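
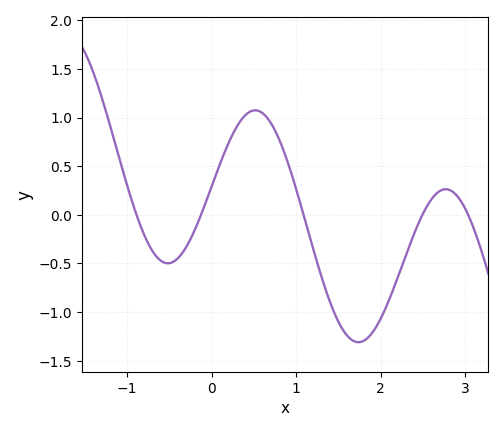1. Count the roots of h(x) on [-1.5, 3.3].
5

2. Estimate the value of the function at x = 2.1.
-0.85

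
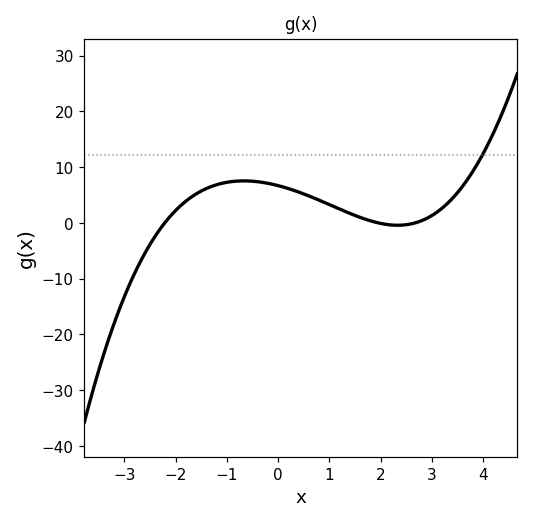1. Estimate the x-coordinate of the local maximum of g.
-0.669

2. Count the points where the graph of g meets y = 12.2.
1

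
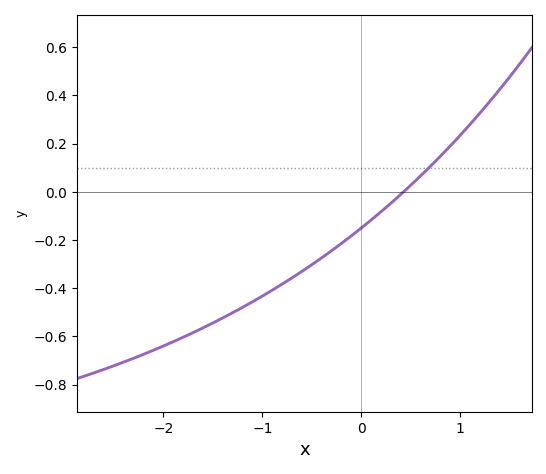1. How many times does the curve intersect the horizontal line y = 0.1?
1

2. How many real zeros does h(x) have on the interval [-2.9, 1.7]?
1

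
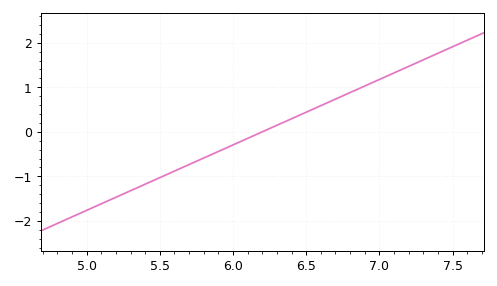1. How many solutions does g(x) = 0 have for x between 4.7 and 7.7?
1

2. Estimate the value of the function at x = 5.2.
-1.5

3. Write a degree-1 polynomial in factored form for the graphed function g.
y = 1.47(x - 6.2)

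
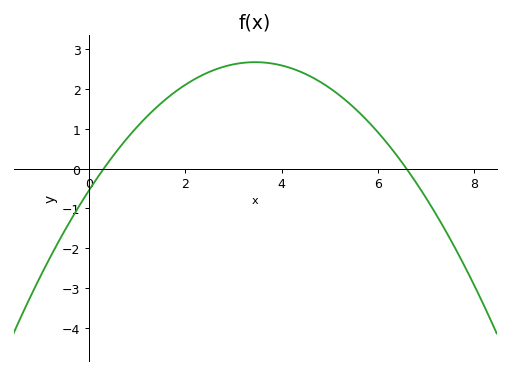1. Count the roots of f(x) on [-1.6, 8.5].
2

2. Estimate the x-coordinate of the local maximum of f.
3.4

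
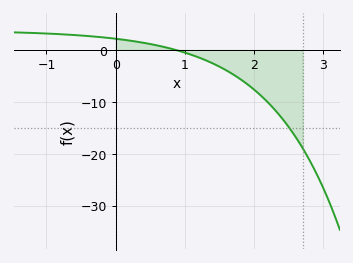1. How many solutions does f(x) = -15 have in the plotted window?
1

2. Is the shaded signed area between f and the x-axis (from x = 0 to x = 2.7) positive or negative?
negative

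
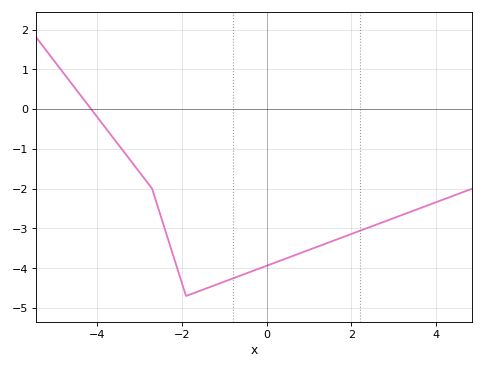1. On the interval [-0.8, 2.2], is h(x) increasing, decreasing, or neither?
increasing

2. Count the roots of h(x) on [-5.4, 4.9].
1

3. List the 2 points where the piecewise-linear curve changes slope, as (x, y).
(-2.7, -2); (-1.9, -4.7)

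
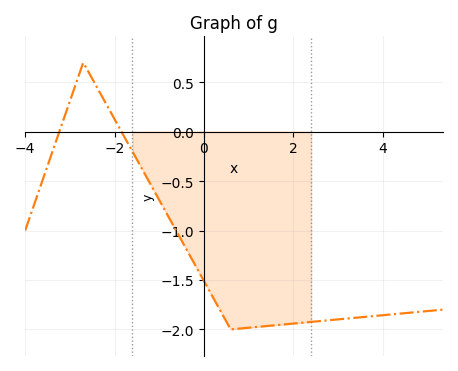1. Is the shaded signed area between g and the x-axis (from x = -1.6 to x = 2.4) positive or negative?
negative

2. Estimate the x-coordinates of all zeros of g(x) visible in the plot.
-3.24, -1.84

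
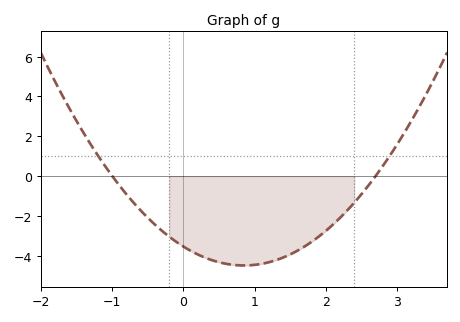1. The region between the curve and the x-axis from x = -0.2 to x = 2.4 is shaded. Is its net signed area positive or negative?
negative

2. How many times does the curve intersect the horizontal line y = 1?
2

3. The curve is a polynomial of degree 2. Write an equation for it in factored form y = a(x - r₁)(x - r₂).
y = 1.31(x + 1)(x - 2.7)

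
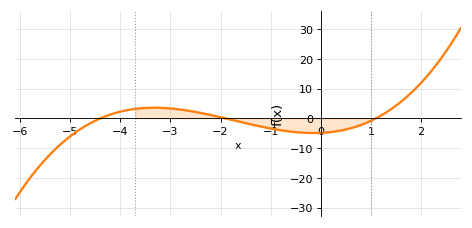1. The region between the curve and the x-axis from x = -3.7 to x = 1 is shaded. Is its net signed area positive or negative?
negative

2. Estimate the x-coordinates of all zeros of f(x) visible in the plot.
-4.4, -1.8, 1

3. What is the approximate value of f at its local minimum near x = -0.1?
-5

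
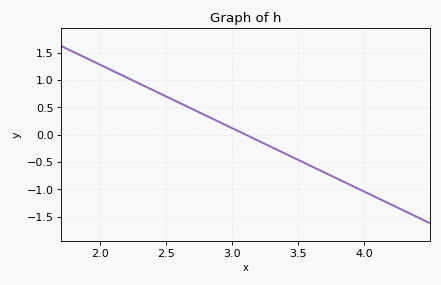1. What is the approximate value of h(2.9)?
0.232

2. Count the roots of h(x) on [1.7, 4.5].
1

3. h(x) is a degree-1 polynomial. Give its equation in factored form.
y = -1.16(x - 3.1)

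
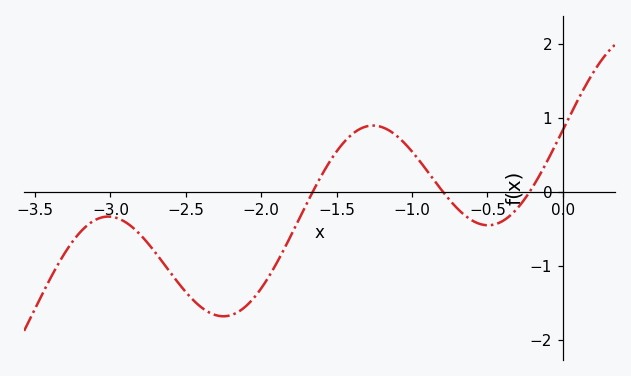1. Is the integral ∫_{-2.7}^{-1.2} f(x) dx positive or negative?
negative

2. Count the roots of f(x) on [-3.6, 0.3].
3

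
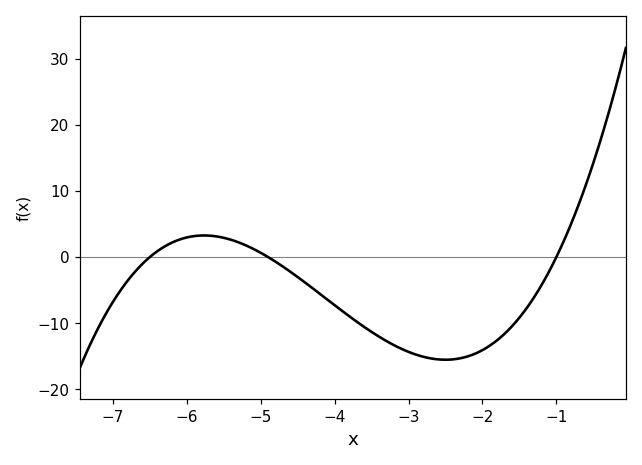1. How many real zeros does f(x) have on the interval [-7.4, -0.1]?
3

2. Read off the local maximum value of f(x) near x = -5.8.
3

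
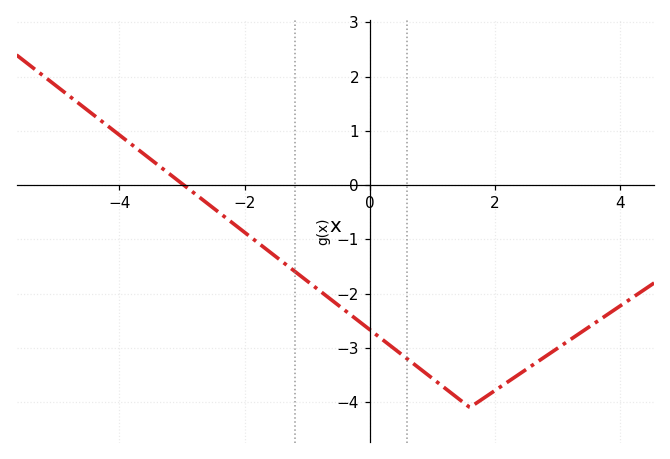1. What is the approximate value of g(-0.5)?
-2.22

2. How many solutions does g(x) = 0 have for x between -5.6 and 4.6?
1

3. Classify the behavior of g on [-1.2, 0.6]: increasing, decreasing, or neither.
decreasing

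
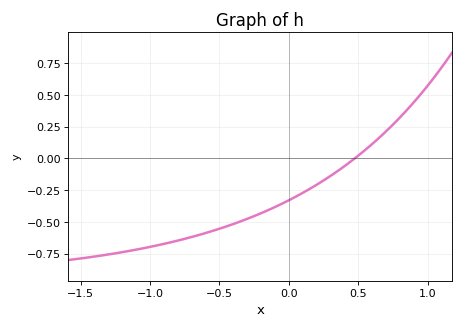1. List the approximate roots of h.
0.474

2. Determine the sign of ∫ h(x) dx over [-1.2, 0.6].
negative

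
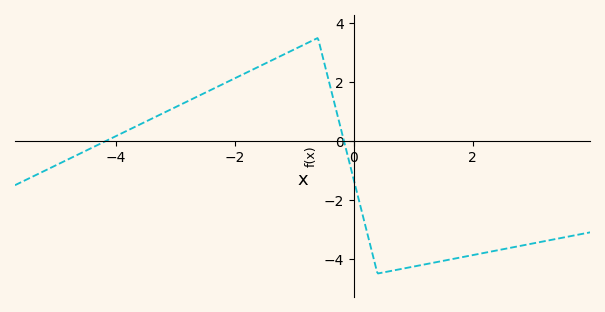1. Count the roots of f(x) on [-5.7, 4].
2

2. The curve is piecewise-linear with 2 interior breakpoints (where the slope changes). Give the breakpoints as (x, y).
(-0.6, 3.5); (0.4, -4.5)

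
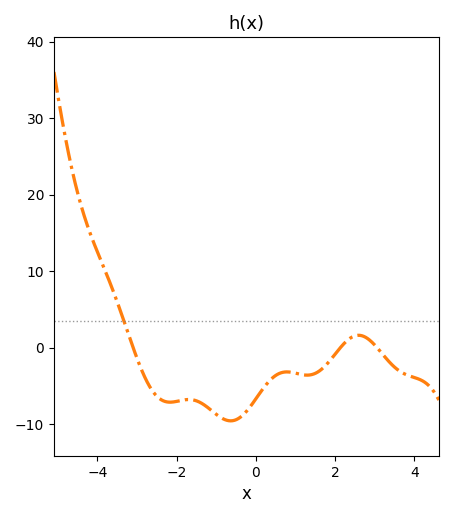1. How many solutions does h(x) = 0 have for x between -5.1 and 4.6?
3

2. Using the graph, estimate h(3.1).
-0.222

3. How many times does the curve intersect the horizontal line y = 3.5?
1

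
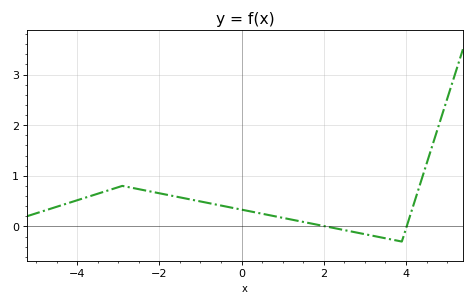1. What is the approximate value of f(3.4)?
-0.219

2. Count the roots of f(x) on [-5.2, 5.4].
2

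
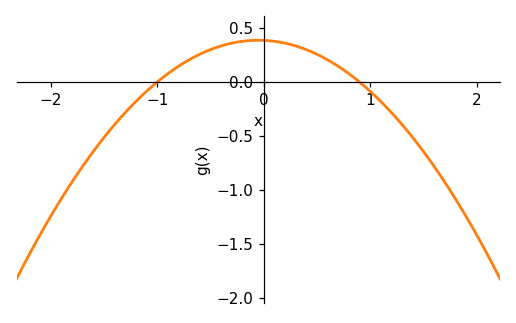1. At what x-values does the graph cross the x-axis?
-1, 0.9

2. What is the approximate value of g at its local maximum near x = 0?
0.4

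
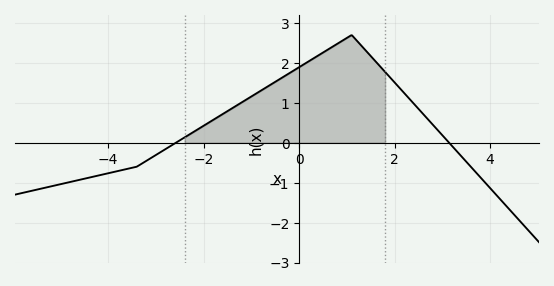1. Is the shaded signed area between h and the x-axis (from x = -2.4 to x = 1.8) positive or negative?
positive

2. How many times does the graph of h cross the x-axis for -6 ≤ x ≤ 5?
2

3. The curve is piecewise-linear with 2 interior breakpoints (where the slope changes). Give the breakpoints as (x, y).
(-3.4, -0.6); (1.1, 2.7)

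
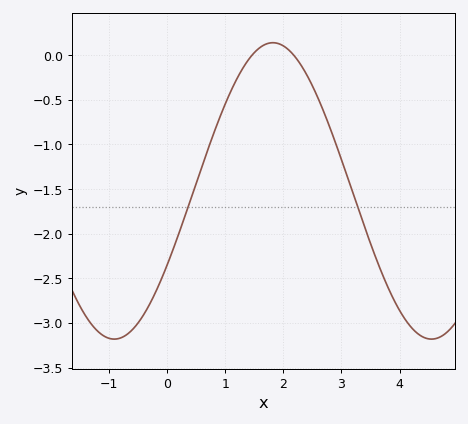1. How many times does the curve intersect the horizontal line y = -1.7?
2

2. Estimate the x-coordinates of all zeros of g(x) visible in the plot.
1.5, 2.2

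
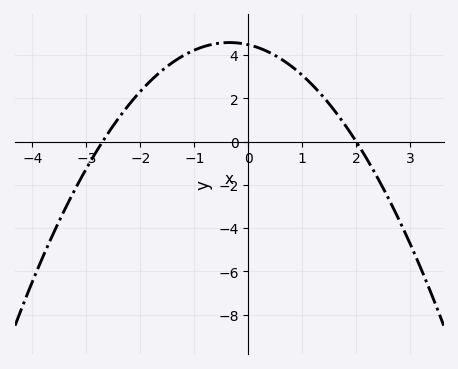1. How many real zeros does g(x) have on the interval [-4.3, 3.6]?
2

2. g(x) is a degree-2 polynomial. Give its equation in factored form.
y = -0.83(x + 2.7)(x - 2)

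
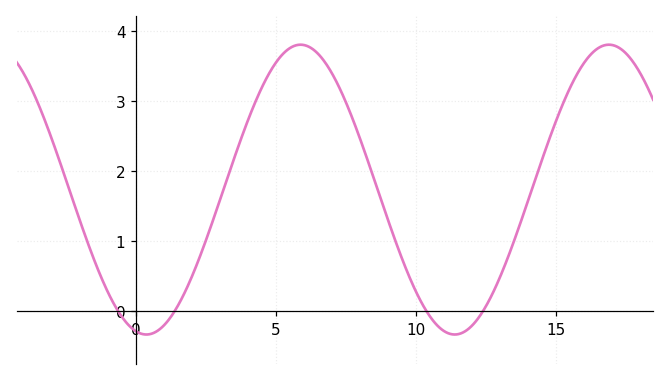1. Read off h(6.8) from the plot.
3.5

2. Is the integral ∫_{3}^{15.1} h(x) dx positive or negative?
positive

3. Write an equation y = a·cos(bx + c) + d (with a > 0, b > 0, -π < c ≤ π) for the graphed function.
y = 2.07cos(0.57x + 2.9) + 1.74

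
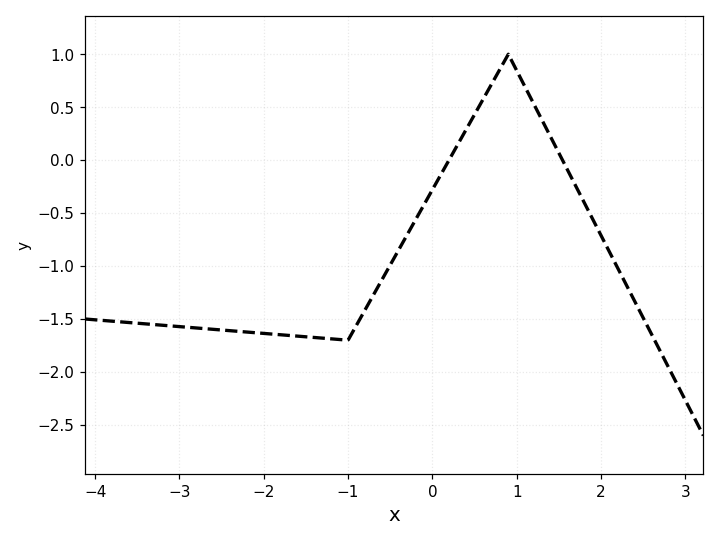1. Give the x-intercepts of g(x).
0.196, 1.54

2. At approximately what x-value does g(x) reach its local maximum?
0.901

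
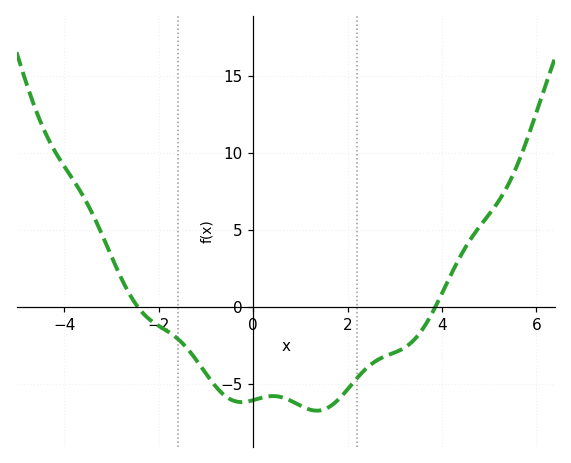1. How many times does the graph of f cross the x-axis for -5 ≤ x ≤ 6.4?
2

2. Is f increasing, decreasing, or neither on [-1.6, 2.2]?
neither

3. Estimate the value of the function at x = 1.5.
-6.63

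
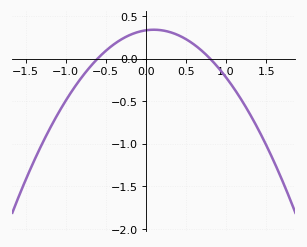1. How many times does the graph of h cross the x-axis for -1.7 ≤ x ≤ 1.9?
2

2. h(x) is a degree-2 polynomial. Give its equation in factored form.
y = -0.69(x + 0.6)(x - 0.8)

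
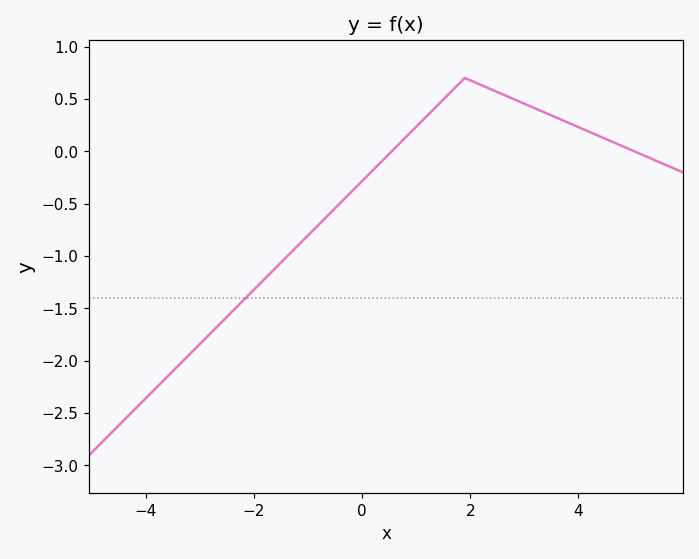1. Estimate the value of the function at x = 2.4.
0.588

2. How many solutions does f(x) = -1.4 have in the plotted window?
1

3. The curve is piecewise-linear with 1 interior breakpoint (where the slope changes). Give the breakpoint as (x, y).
(1.9, 0.7)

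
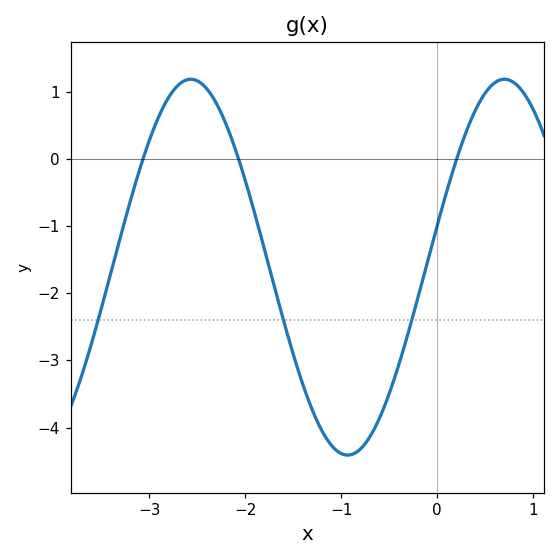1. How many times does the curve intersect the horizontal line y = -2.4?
3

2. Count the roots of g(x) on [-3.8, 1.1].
3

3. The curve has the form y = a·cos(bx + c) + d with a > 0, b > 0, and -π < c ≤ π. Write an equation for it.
y = 2.8cos(1.9x - 1.4) - 1.61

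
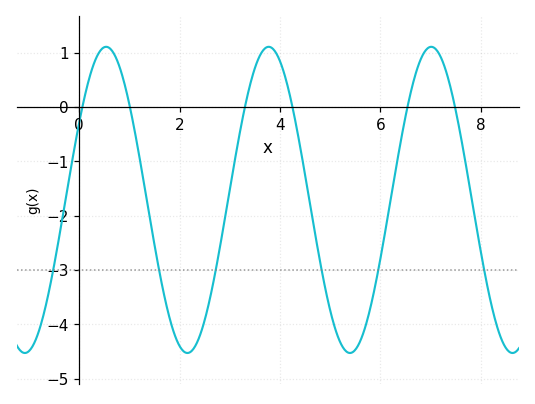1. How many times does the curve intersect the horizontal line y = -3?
6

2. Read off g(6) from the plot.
-2.8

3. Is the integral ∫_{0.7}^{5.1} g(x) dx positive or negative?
negative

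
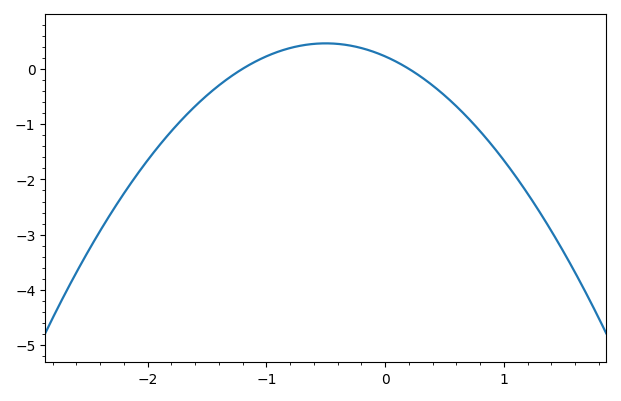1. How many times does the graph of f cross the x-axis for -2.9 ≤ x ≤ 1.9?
2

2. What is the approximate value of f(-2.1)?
-1.9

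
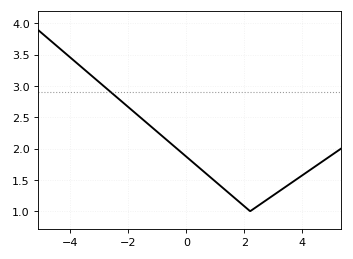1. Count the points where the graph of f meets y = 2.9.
1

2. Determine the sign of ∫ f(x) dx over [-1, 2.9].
positive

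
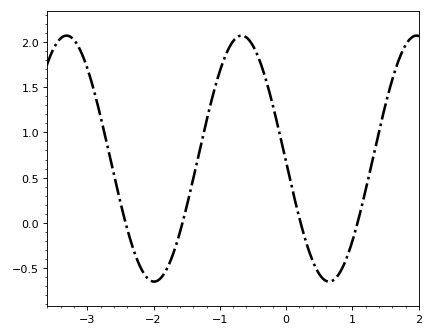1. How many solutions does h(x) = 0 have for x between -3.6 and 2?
4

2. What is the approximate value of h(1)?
-0.198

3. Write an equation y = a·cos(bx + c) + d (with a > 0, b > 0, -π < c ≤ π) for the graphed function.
y = 1.36cos(2.38x + 1.6) + 0.71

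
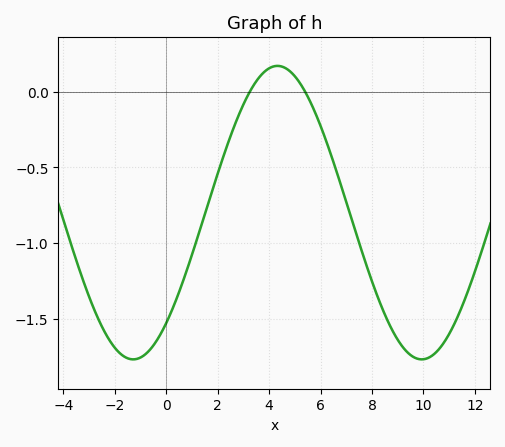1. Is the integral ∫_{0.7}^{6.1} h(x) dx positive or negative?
negative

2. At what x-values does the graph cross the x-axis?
3.25, 5.4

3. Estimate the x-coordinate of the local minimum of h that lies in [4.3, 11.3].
9.94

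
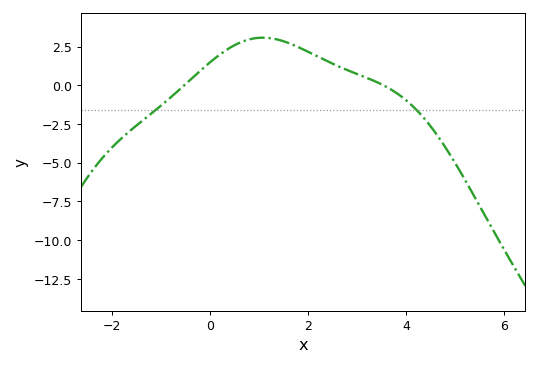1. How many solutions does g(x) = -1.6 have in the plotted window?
2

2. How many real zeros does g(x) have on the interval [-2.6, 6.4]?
2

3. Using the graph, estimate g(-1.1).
-1.6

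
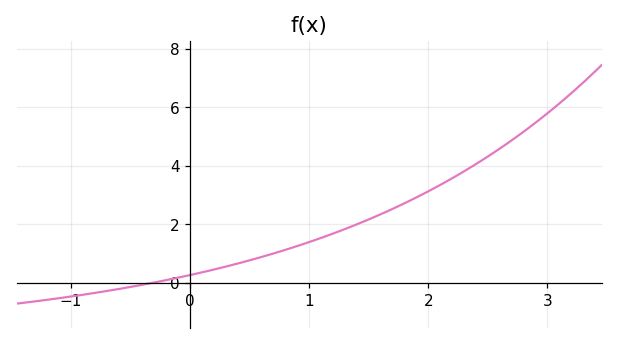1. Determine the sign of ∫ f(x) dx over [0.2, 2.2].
positive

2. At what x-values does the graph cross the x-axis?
-0.3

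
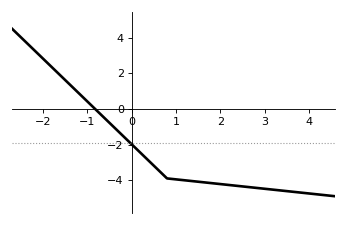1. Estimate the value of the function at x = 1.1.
-3.98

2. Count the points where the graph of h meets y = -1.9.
1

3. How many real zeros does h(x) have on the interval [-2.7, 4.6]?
1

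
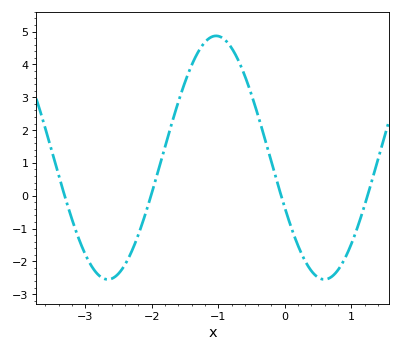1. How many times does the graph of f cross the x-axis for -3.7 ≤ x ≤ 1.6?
4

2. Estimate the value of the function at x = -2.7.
-2.5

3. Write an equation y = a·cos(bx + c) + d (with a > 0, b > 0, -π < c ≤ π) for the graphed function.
y = 3.71cos(1.9x + 2) + 1.16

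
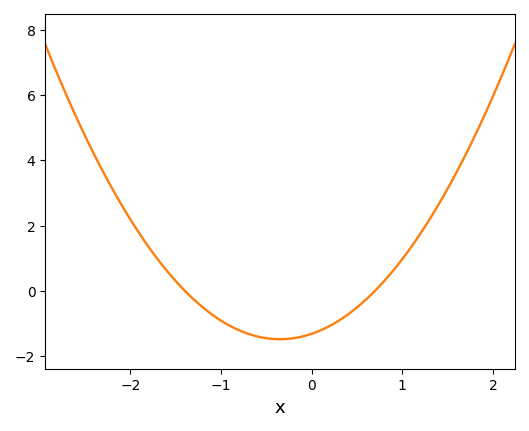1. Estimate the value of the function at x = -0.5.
-1.4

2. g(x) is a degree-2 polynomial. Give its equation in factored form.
y = 1.35(x + 1.4)(x - 0.7)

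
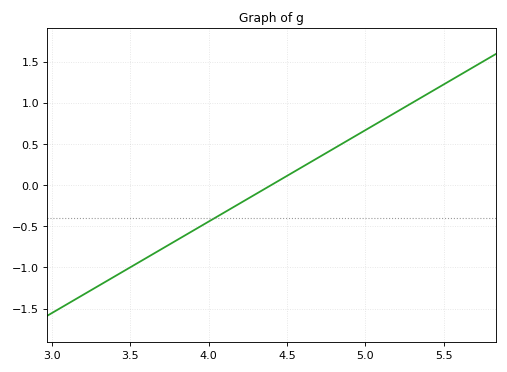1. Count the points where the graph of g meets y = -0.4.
1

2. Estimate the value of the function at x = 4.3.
-0.111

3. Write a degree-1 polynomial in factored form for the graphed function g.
y = 1.11(x - 4.4)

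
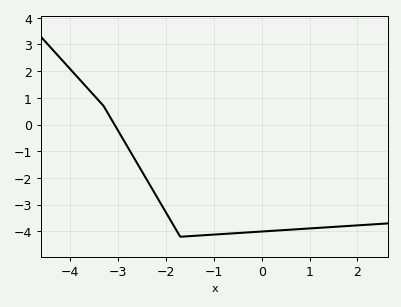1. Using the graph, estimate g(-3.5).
1.1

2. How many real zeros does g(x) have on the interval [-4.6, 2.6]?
1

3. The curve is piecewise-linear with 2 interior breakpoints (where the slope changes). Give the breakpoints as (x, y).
(-3.3, 0.7); (-1.7, -4.2)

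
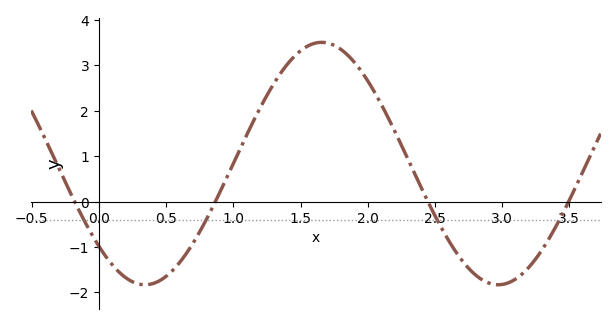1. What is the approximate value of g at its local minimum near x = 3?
-1.8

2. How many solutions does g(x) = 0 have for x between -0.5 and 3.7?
4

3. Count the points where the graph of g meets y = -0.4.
4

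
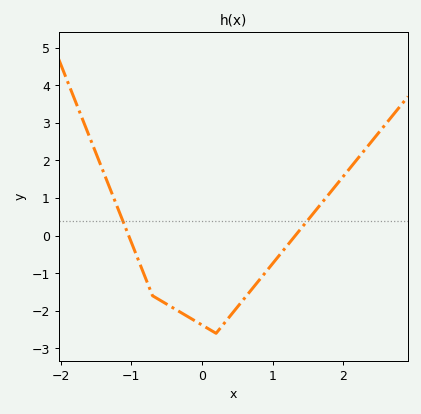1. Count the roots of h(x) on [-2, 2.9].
2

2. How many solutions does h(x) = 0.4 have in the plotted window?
2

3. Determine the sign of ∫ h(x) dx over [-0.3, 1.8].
negative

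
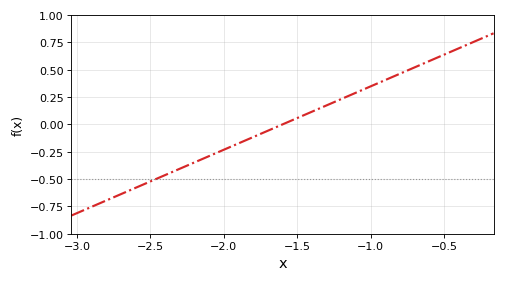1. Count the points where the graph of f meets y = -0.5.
1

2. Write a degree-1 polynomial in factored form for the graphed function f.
y = 0.58(x + 1.6)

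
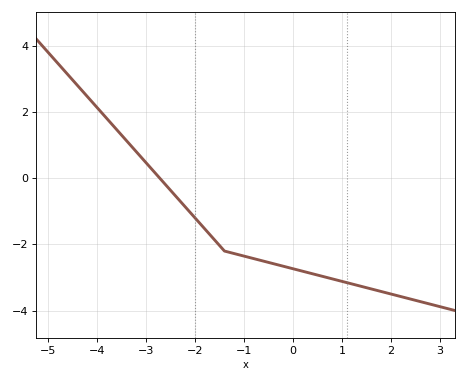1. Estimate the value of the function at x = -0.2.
-2.66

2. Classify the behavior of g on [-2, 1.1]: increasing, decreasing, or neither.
decreasing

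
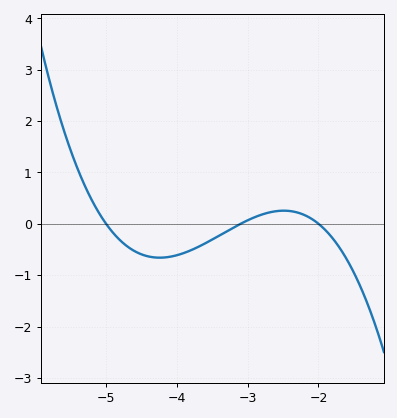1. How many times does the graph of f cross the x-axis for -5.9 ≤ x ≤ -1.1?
3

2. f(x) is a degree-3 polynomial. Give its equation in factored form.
y = -0.34(x + 5)(x + 3.1)(x + 2)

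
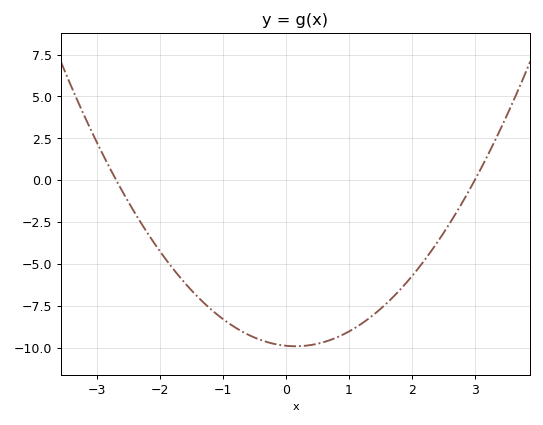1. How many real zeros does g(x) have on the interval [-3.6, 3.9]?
2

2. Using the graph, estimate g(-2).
-4.2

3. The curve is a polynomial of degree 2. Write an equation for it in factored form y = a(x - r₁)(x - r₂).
y = 1.22(x + 2.7)(x - 3)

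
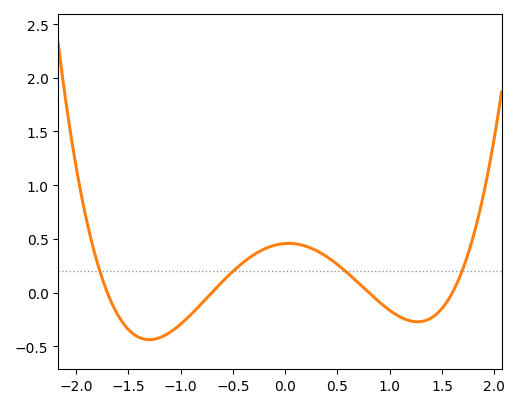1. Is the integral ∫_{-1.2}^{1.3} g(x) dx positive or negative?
positive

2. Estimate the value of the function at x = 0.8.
0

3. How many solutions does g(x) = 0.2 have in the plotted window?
4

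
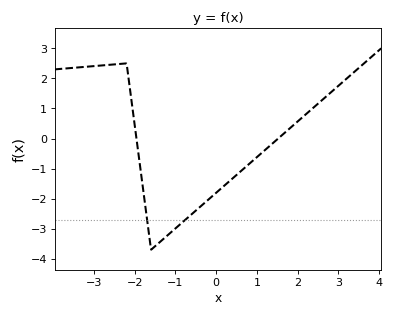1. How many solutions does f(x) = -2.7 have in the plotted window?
2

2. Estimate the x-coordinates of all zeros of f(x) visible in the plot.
-1.96, 1.52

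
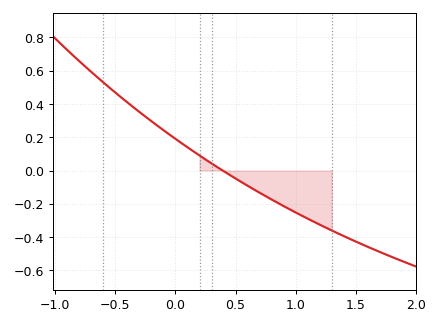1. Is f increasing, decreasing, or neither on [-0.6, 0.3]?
decreasing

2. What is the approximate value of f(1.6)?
-0.46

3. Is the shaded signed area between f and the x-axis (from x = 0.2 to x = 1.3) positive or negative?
negative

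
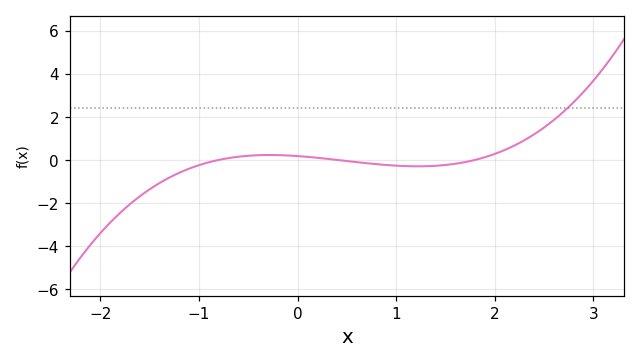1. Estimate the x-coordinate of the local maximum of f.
-0.3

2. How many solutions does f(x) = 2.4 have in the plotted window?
1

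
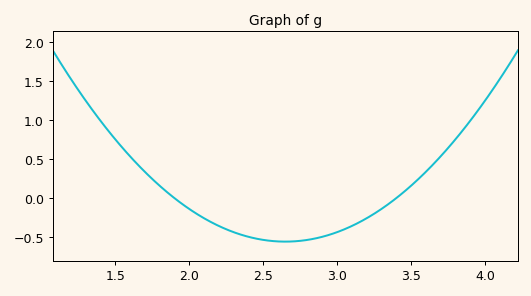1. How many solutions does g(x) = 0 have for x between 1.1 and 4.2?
2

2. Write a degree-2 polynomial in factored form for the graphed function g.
y = 0.99(x - 1.9)(x - 3.4)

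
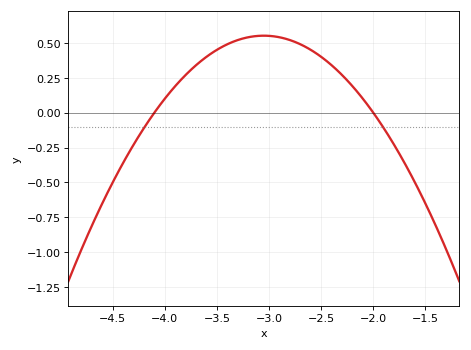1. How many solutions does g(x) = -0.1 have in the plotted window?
2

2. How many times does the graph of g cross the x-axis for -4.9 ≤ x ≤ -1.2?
2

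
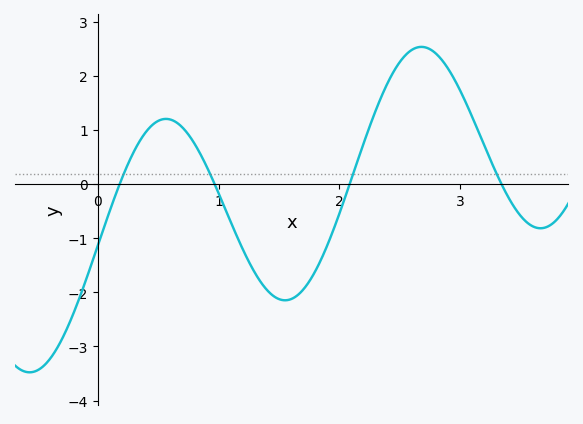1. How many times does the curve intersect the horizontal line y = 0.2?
4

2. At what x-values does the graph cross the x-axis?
0.2, 1, 2.1, 3.3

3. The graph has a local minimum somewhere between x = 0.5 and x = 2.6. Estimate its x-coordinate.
1.6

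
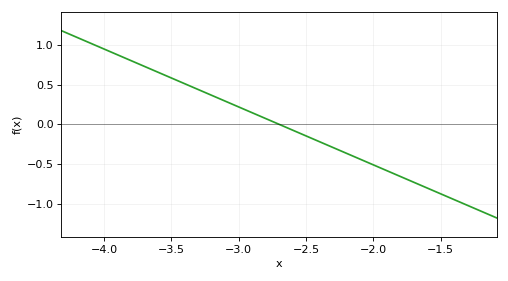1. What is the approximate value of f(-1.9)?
-0.584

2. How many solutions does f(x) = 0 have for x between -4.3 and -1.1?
1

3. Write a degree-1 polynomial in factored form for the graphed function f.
y = -0.73(x + 2.7)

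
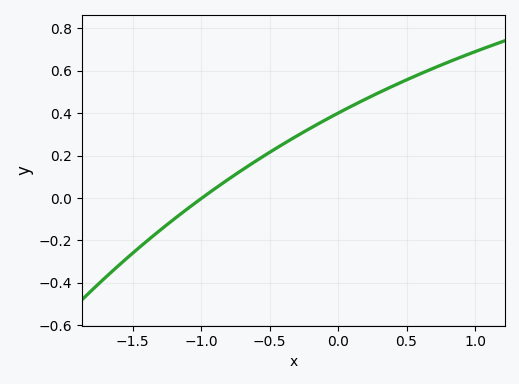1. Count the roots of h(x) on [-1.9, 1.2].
1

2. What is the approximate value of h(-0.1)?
0.365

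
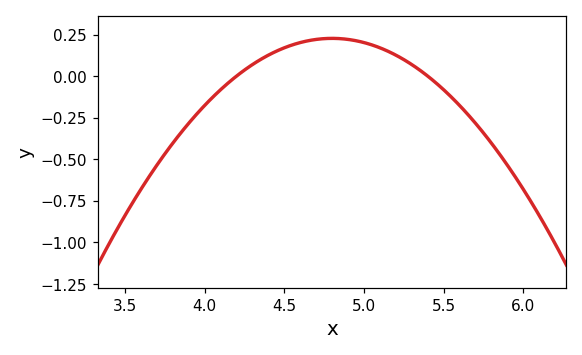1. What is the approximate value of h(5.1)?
0.17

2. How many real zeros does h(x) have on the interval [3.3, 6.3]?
2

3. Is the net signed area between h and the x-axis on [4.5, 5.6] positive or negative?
positive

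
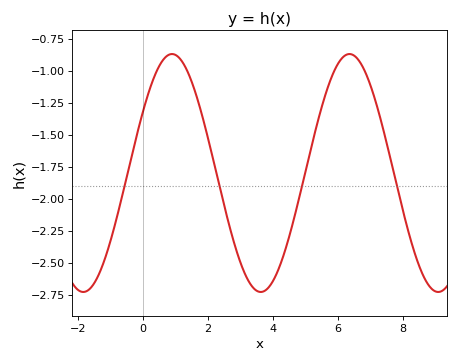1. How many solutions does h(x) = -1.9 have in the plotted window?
4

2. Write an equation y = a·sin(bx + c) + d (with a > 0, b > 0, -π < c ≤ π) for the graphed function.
y = 0.93sin(1.15x + 0.542) - 1.8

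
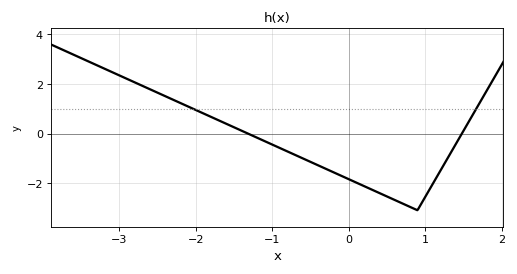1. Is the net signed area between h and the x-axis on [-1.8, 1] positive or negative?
negative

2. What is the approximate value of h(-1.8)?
0.7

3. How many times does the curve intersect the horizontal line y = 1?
2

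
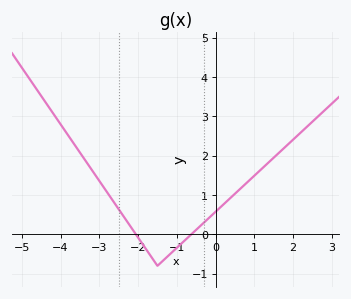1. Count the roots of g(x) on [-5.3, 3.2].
2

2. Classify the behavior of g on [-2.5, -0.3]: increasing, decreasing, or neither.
neither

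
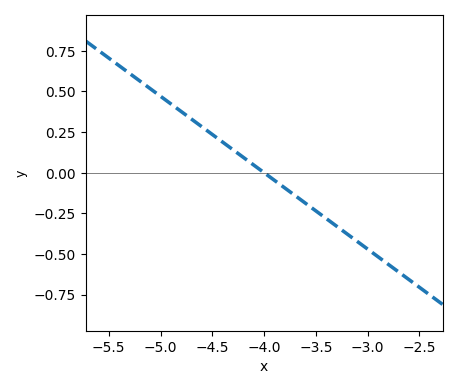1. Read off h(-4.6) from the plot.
0.28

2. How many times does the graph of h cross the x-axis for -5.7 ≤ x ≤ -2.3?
1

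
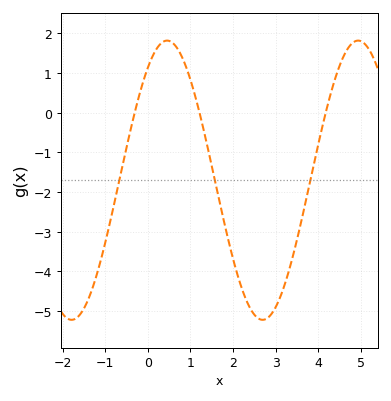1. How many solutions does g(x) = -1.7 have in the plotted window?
3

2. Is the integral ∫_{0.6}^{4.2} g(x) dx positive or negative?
negative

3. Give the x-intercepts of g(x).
-0.3, 1.2, 4.2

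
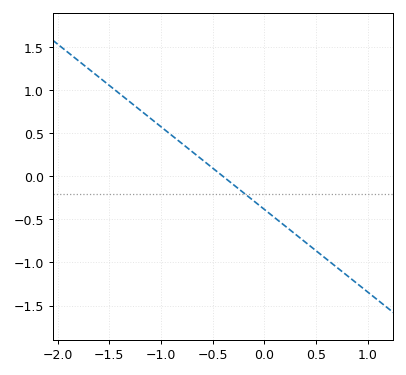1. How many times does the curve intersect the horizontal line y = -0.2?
1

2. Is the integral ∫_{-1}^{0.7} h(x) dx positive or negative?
negative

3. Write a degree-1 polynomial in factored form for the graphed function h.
y = -0.96(x + 0.4)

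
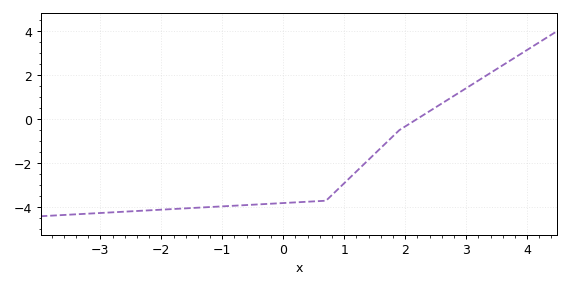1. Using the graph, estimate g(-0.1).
-3.82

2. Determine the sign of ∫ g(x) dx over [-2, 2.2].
negative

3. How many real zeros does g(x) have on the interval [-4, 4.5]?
1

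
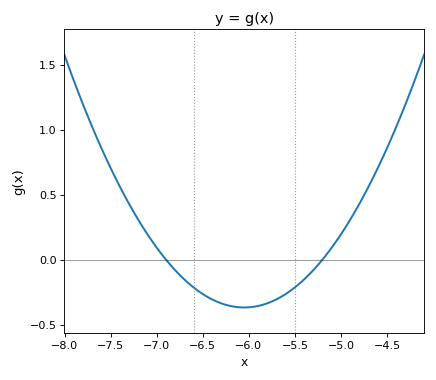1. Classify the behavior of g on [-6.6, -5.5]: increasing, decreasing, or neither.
neither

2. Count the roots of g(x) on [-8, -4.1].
2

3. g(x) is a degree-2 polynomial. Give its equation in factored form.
y = 0.51(x + 6.9)(x + 5.2)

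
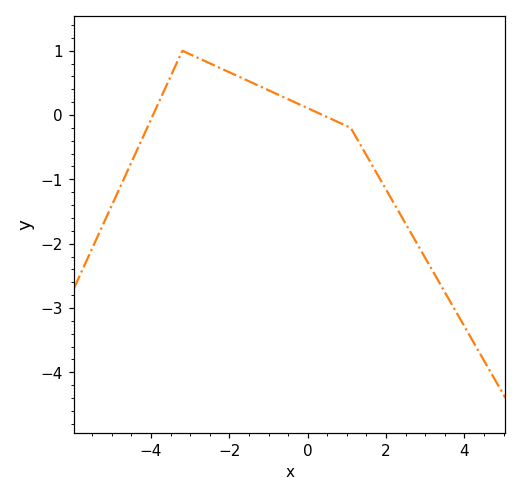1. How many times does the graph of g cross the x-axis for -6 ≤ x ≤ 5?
2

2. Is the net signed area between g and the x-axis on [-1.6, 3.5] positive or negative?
negative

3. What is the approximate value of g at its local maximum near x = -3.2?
1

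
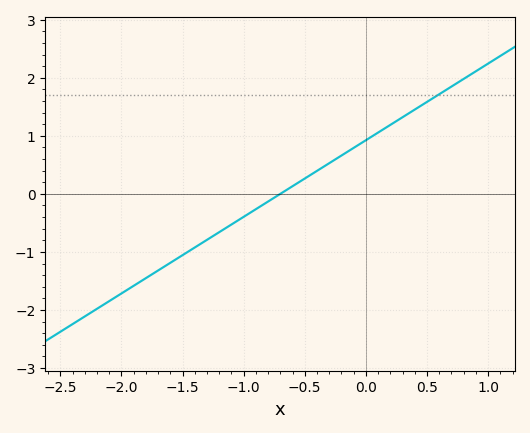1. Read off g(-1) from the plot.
-0.396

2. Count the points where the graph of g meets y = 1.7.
1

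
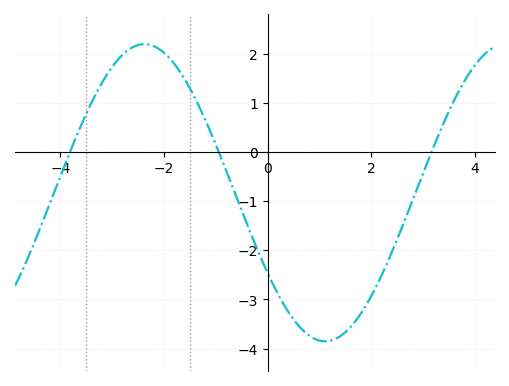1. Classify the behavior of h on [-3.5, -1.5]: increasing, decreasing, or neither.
neither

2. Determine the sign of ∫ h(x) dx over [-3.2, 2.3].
negative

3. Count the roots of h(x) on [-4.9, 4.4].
3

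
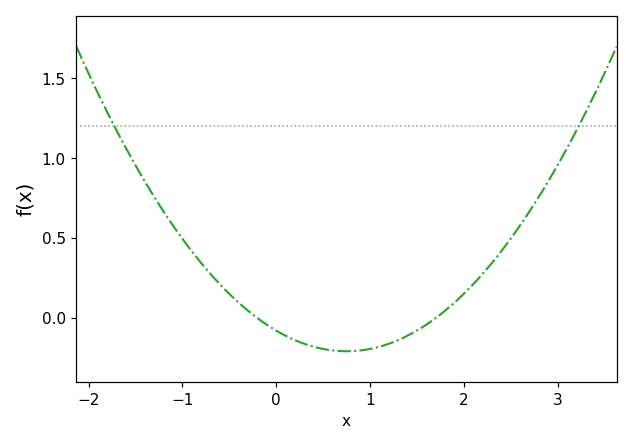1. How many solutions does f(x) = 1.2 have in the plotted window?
2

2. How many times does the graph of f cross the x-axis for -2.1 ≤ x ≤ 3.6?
2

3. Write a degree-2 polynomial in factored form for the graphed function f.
y = 0.23(x + 0.2)(x - 1.7)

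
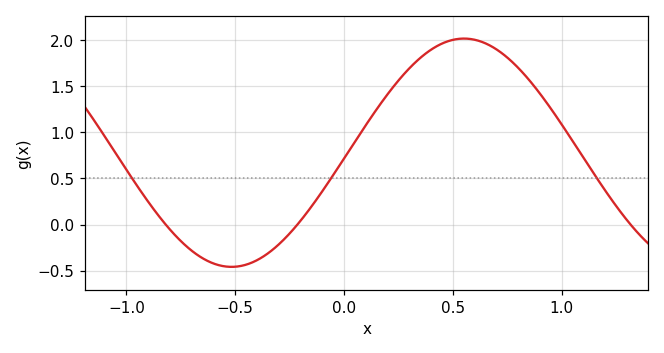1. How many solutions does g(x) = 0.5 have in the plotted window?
3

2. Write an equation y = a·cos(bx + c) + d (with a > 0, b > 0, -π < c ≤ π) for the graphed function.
y = 1.24cos(2.9x - 1.6) + 0.78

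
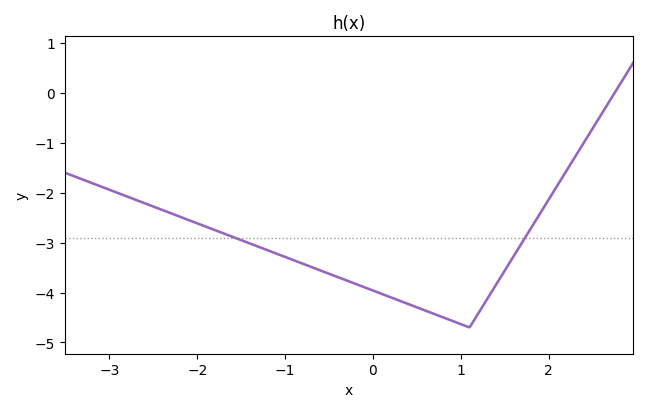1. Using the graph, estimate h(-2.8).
-2.08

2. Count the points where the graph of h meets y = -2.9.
2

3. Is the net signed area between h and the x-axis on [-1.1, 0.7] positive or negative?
negative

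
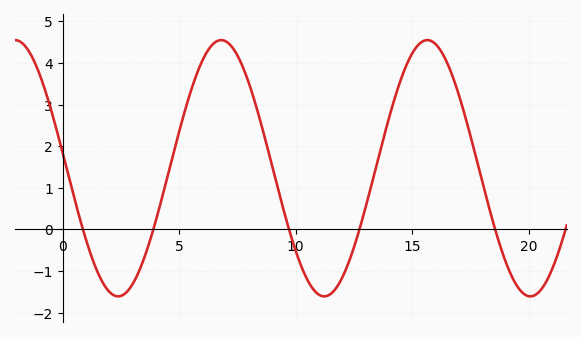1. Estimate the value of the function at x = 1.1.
-0.423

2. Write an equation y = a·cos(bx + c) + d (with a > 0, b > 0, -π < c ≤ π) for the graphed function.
y = 3.08cos(0.71x + 1.45) + 1.47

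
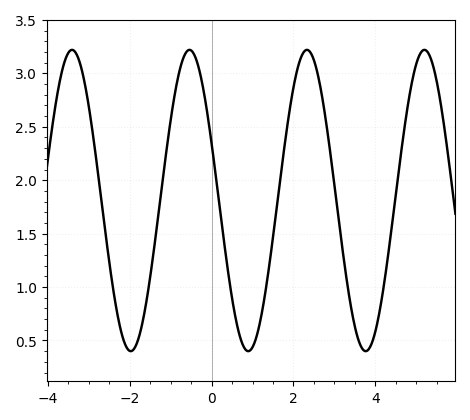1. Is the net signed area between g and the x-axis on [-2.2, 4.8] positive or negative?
positive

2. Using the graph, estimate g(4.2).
1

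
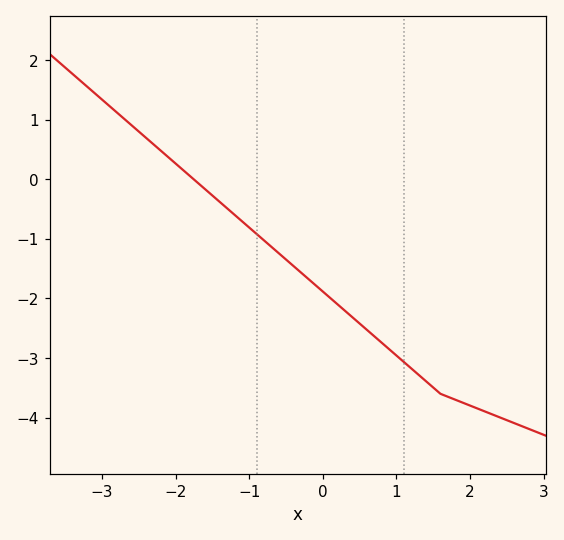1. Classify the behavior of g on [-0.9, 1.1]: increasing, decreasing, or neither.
decreasing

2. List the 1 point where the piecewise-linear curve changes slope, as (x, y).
(1.6, -3.6)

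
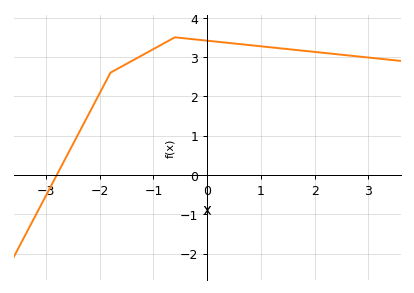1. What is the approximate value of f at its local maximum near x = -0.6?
3.5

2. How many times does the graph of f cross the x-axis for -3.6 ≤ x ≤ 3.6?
1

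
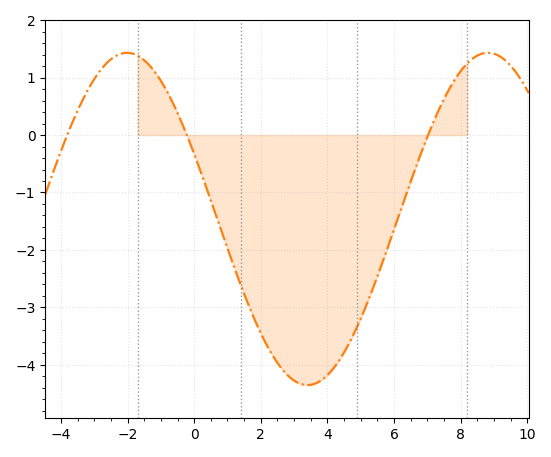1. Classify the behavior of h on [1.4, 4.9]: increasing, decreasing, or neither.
neither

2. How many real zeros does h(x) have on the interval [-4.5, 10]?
3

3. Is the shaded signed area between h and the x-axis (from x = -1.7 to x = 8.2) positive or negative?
negative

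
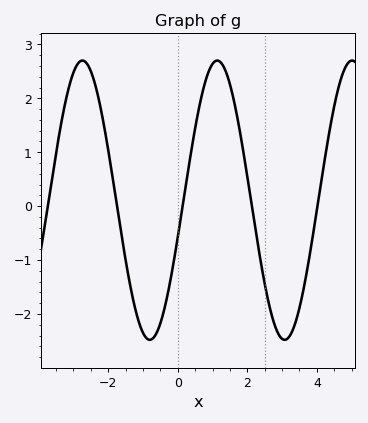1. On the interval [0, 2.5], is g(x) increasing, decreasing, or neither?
neither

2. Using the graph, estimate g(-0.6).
-2.3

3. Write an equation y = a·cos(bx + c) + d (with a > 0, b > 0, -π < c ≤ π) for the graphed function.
y = 2.59cos(1.6x - 1.8) + 0.11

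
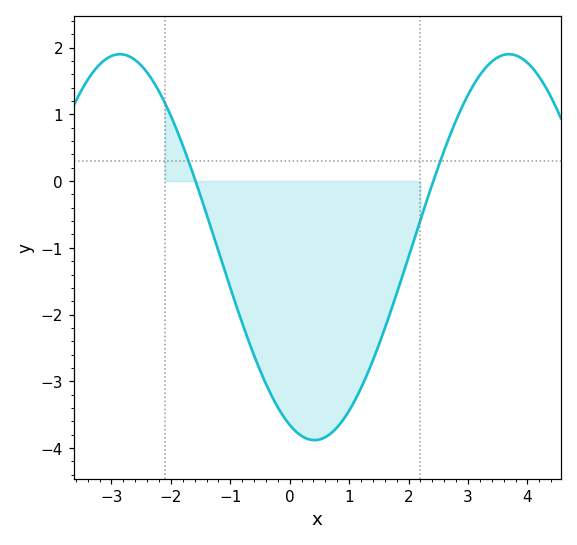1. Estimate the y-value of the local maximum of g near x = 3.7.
1.9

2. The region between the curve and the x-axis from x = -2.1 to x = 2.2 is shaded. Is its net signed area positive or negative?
negative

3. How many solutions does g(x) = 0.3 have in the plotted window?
2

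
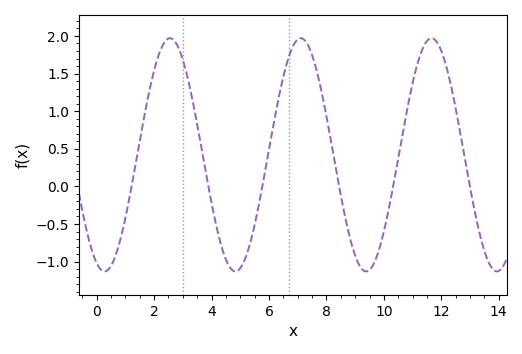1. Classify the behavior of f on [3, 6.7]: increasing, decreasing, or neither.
neither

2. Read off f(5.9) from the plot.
0.275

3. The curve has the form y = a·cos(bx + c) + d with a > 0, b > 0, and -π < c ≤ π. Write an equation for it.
y = 1.55cos(1.38x + 2.76) + 0.42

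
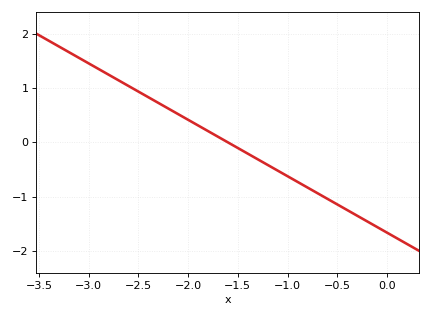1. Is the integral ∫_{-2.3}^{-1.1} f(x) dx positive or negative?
positive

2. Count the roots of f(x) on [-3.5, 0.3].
1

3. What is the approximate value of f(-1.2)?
-0.4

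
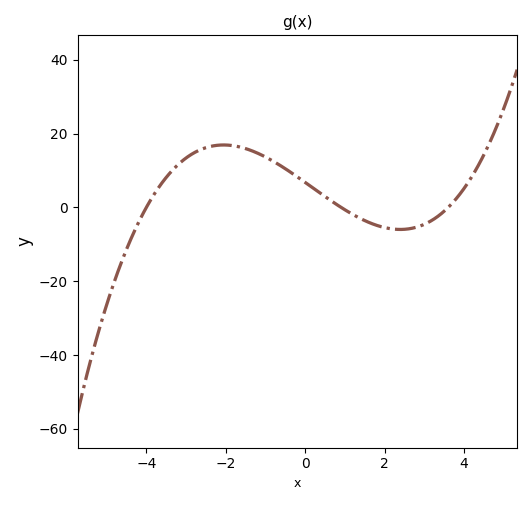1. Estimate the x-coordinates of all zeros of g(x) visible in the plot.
-4, 0.9, 3.6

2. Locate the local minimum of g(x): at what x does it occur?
2.39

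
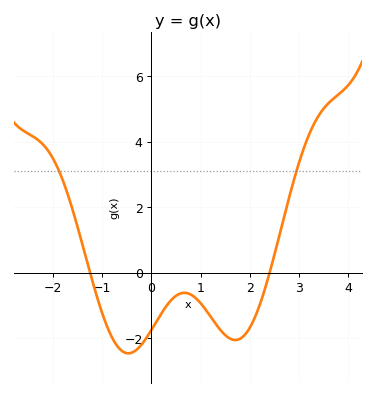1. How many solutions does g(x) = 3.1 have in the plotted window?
2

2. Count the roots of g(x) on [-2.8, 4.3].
2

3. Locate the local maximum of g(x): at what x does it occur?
0.671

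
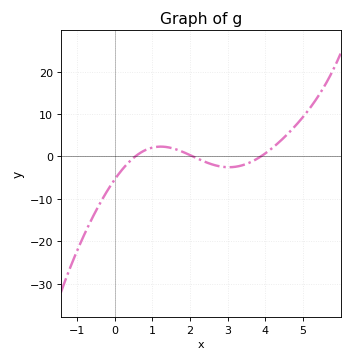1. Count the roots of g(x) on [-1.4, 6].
3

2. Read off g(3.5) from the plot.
-1.74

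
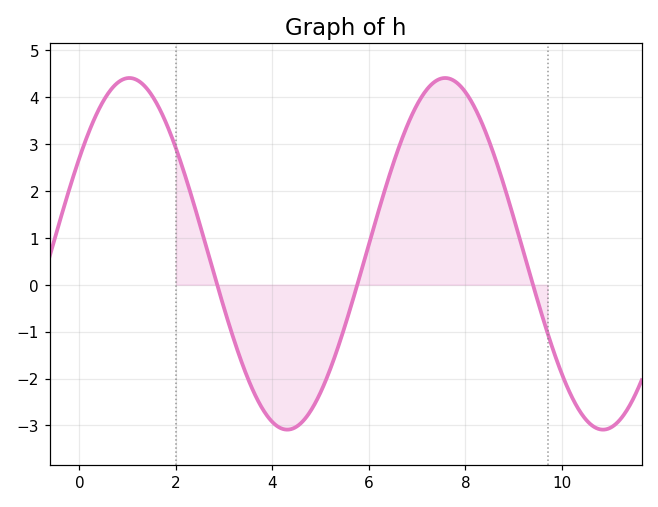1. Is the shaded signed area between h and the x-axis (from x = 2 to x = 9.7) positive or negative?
positive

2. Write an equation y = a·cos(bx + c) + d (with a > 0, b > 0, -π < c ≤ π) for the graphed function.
y = 3.75cos(0.96x - 0.992) + 0.66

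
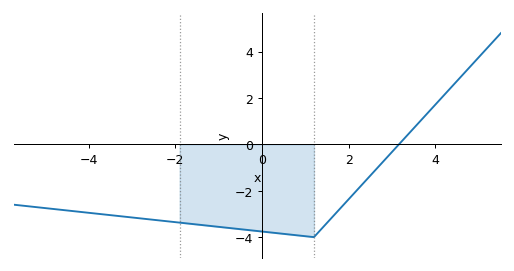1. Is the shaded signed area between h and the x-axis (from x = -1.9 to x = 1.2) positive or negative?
negative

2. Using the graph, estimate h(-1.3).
-3.5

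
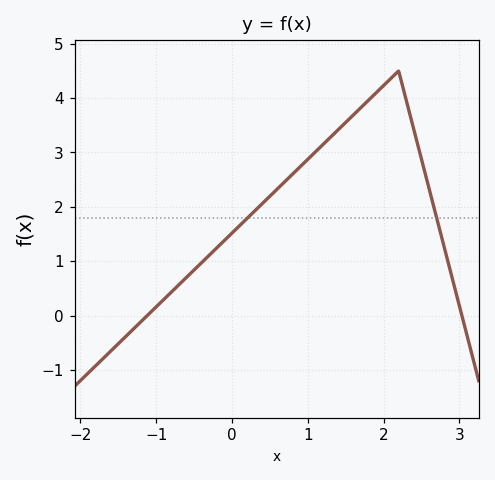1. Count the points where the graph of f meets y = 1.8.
2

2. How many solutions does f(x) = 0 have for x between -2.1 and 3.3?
2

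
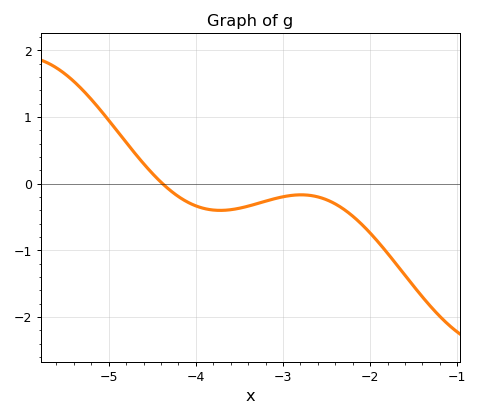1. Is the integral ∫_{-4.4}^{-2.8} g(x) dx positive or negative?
negative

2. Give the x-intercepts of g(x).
-4.4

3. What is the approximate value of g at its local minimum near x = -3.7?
-0.4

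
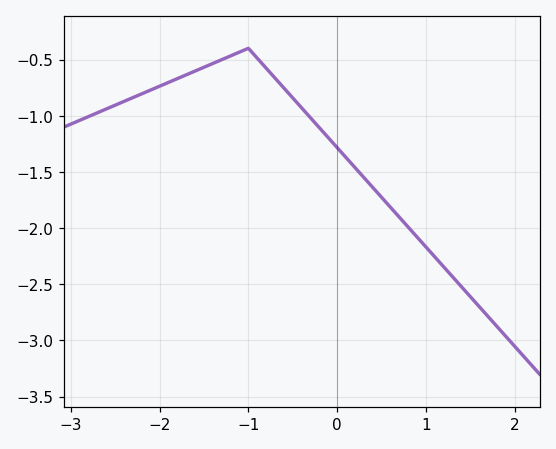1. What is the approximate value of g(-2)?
-0.737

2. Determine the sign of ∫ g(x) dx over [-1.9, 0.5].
negative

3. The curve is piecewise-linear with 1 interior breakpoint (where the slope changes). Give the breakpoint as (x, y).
(-1, -0.4)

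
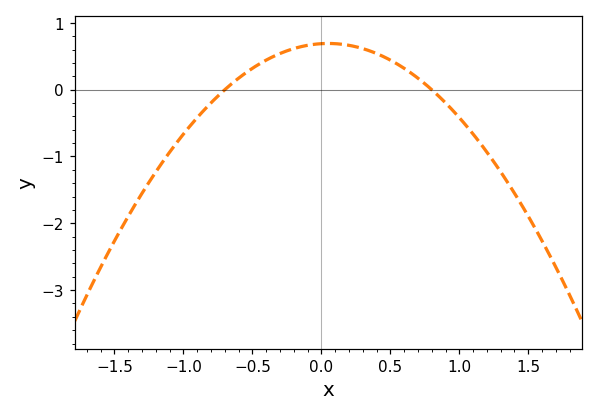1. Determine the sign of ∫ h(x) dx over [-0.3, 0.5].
positive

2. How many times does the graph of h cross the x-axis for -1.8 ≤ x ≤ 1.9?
2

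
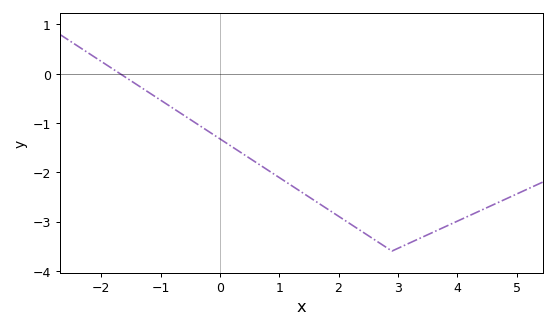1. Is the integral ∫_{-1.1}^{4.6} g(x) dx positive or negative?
negative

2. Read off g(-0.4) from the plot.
-1.01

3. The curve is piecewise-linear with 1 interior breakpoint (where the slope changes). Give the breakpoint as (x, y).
(2.9, -3.6)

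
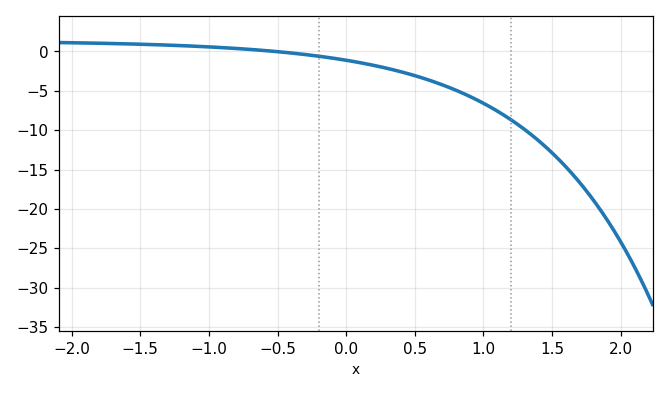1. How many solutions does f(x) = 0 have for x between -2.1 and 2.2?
1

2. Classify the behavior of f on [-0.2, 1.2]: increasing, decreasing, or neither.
decreasing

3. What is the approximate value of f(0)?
-1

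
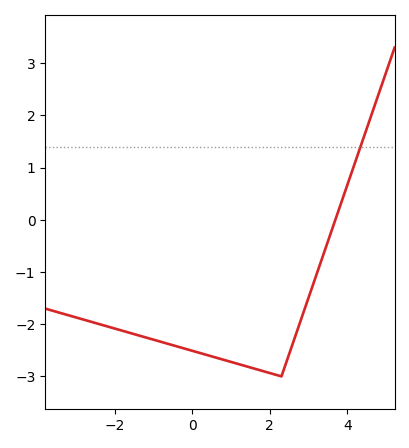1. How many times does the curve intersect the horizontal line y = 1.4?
1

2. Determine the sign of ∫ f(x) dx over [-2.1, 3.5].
negative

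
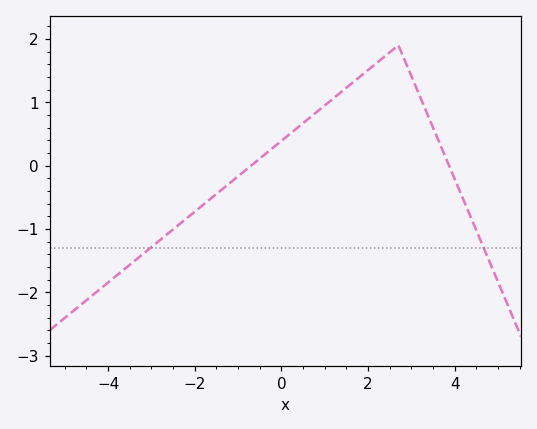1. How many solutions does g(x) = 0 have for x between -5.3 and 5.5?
2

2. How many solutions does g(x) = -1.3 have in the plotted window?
2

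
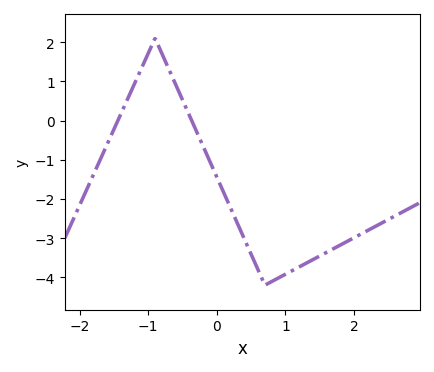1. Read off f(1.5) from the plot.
-3.5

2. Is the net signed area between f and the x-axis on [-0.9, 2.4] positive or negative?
negative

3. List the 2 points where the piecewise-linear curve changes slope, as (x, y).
(-0.9, 2.1); (0.7, -4.2)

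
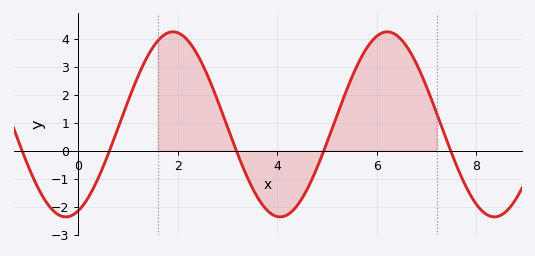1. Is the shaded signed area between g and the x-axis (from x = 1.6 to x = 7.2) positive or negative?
positive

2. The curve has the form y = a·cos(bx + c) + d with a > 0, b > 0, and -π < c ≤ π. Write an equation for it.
y = 3.31cos(1.5x - 2.8) + 0.94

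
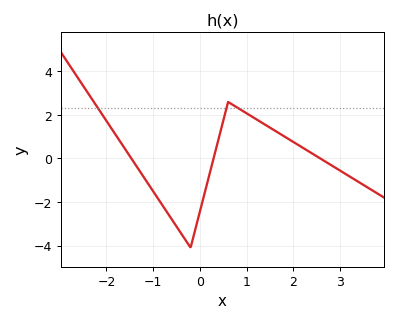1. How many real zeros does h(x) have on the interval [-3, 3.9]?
3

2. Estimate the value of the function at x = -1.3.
-0.6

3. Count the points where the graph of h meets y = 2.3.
3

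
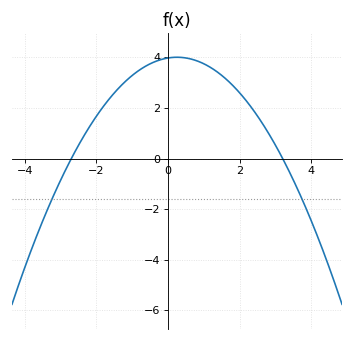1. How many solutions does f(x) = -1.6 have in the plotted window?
2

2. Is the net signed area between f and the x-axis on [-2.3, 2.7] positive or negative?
positive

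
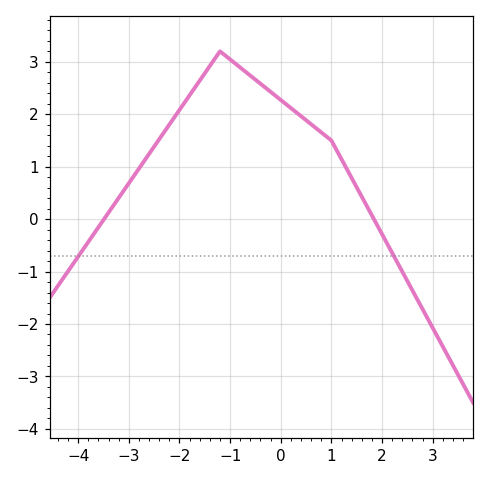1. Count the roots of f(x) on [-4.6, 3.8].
2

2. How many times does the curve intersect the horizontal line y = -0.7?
2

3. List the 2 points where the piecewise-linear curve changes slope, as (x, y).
(-1.2, 3.2); (1, 1.5)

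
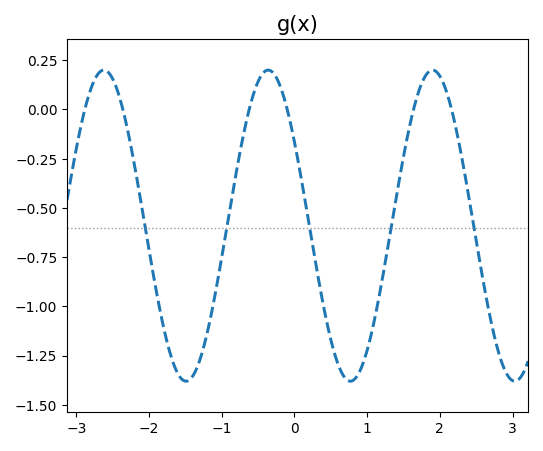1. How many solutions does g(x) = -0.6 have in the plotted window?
5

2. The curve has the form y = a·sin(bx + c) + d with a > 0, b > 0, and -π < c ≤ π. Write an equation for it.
y = 0.79sin(2.8x + 2.6) - 0.59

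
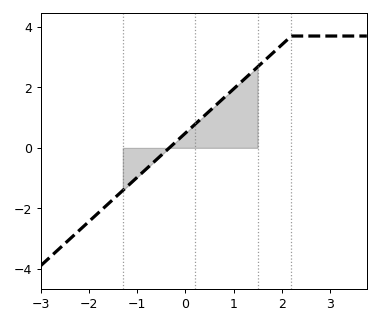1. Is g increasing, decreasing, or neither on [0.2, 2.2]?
increasing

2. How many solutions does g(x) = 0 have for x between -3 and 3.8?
1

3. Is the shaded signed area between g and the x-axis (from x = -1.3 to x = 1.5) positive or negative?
positive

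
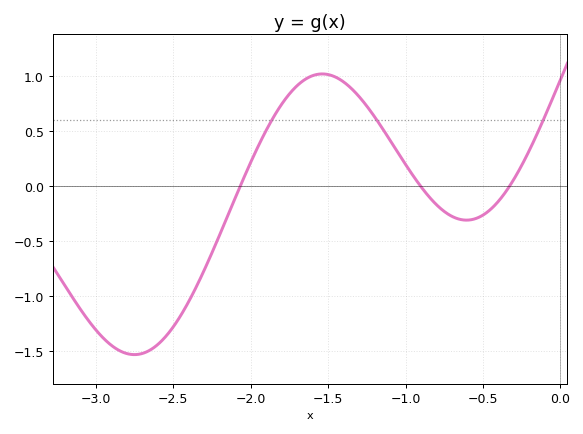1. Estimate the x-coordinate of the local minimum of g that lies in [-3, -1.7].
-2.75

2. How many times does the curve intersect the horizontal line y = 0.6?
3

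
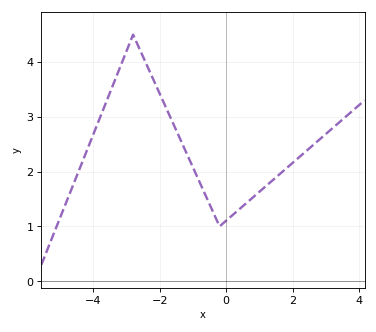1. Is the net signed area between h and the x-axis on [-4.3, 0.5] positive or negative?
positive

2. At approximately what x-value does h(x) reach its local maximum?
-2.8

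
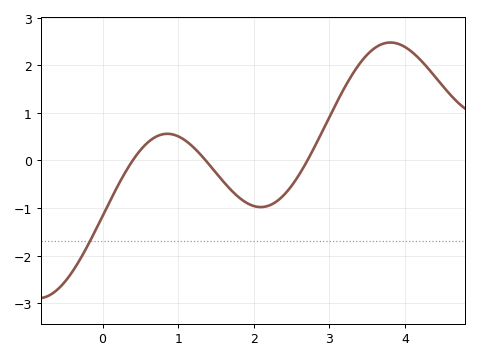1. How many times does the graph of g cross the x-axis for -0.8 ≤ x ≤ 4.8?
3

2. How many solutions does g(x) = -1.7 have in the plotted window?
1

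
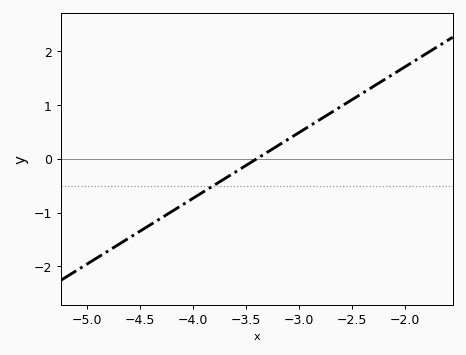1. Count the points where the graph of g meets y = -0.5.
1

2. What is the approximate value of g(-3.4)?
0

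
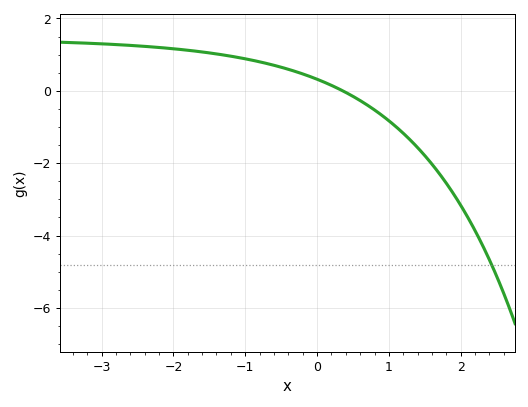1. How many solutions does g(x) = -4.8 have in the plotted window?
1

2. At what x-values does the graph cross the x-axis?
0.4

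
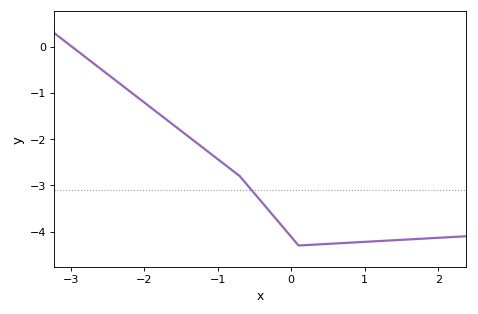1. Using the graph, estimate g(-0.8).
-2.7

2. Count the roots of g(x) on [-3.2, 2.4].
1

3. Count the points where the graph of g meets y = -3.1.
1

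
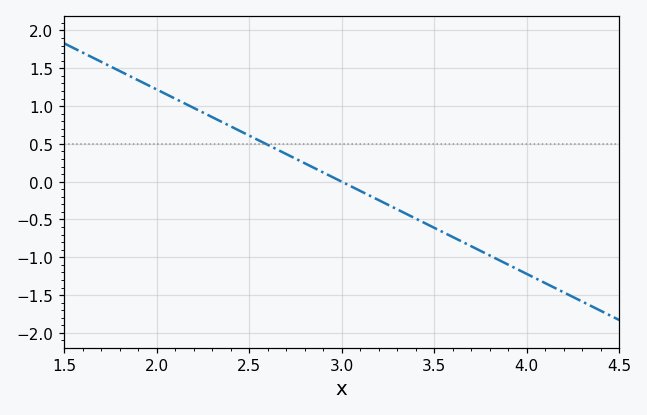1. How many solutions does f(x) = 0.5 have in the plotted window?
1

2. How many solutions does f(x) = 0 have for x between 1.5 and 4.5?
1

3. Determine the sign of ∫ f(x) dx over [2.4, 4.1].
negative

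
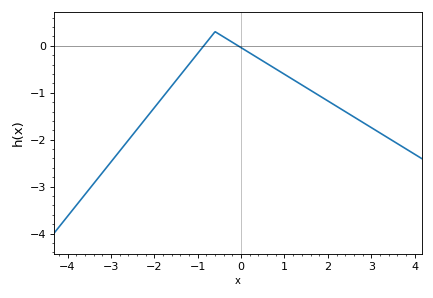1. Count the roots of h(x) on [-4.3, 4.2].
2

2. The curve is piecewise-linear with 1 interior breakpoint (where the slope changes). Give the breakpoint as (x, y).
(-0.6, 0.3)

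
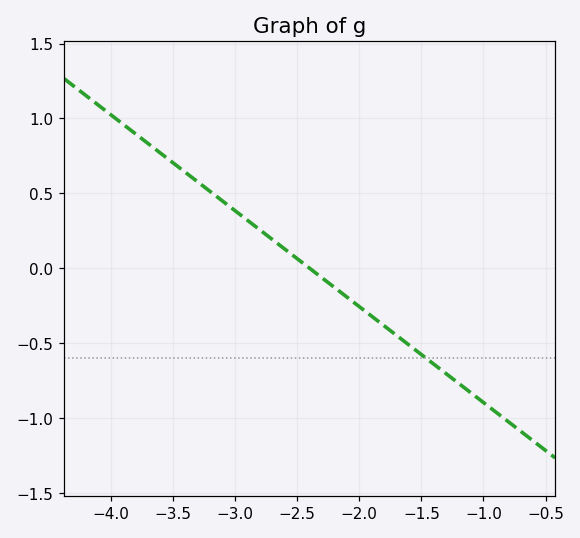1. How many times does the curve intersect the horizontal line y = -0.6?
1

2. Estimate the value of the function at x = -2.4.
0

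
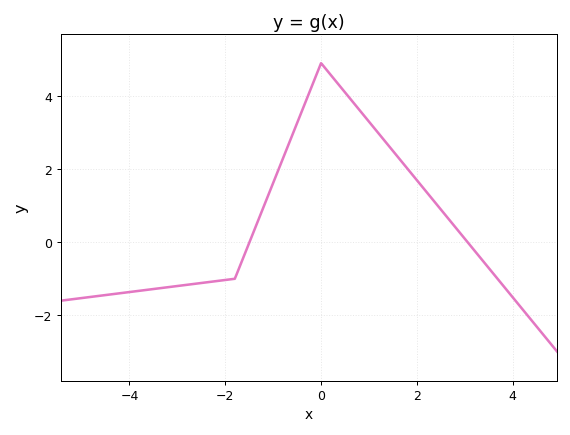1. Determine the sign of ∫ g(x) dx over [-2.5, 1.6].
positive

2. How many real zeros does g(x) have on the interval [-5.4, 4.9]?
2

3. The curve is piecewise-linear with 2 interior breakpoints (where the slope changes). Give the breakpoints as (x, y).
(-1.8, -1); (0, 4.9)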